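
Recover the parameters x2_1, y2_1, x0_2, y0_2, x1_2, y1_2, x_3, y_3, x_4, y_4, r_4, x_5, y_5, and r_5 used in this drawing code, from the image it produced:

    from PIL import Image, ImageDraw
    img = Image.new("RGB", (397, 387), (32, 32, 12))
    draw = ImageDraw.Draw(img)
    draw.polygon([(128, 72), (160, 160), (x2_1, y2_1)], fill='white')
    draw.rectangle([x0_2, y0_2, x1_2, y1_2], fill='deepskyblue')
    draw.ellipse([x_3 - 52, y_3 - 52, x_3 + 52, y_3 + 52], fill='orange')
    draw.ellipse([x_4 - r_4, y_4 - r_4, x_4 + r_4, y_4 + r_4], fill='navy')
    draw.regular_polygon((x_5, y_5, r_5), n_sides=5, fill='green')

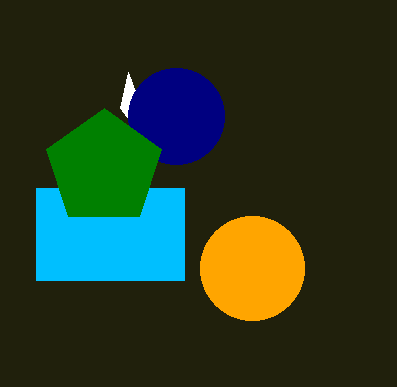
x2_1 = 120
y2_1 = 108
x0_2 = 36
y0_2 = 188
x1_2 = 184
y1_2 = 280
x_3 = 252
y_3 = 268
x_4 = 176
y_4 = 116
r_4 = 48
x_5 = 104
y_5 = 168
r_5 = 60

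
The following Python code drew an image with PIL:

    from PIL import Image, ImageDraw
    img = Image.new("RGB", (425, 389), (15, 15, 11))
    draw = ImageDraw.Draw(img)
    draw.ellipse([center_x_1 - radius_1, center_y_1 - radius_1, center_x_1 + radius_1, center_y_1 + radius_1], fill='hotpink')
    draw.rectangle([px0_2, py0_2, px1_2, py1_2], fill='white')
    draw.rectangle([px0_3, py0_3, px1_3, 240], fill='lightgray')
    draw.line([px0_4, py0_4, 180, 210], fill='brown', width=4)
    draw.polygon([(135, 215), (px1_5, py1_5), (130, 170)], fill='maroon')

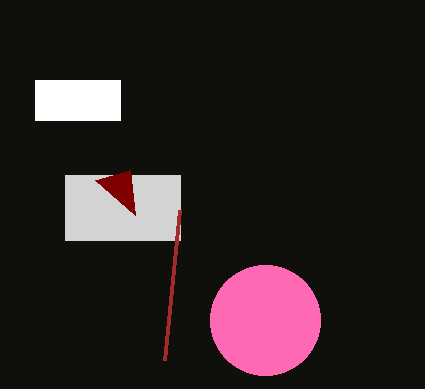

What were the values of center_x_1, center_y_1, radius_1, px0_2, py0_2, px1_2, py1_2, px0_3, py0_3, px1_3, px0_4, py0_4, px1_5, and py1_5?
center_x_1 = 265; center_y_1 = 320; radius_1 = 55; px0_2 = 35; py0_2 = 80; px1_2 = 120; py1_2 = 120; px0_3 = 65; py0_3 = 175; px1_3 = 180; px0_4 = 165; py0_4 = 360; px1_5 = 95; py1_5 = 180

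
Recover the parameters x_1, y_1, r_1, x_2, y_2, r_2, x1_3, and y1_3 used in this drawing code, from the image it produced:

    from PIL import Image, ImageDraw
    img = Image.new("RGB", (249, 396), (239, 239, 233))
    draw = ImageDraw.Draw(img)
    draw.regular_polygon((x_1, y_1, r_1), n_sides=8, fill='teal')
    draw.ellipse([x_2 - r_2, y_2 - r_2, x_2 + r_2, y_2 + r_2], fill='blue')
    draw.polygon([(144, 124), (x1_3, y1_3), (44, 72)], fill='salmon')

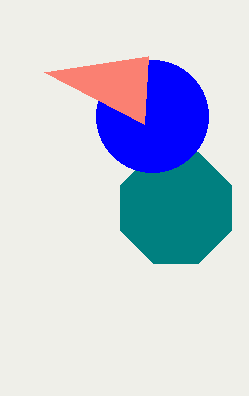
x_1 = 176
y_1 = 208
r_1 = 60
x_2 = 152
y_2 = 116
r_2 = 56
x1_3 = 148
y1_3 = 56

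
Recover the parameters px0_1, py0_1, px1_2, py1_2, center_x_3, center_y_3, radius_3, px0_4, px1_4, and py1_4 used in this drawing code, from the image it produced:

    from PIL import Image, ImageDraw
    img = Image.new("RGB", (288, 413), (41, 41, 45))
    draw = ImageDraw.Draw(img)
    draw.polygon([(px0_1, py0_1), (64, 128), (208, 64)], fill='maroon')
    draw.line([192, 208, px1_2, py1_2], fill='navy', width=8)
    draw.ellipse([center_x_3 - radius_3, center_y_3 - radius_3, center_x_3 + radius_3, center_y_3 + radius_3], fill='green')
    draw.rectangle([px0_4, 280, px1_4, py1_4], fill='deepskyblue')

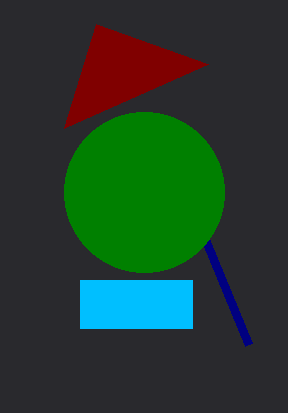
px0_1 = 96; py0_1 = 24; px1_2 = 248; py1_2 = 344; center_x_3 = 144; center_y_3 = 192; radius_3 = 80; px0_4 = 80; px1_4 = 192; py1_4 = 328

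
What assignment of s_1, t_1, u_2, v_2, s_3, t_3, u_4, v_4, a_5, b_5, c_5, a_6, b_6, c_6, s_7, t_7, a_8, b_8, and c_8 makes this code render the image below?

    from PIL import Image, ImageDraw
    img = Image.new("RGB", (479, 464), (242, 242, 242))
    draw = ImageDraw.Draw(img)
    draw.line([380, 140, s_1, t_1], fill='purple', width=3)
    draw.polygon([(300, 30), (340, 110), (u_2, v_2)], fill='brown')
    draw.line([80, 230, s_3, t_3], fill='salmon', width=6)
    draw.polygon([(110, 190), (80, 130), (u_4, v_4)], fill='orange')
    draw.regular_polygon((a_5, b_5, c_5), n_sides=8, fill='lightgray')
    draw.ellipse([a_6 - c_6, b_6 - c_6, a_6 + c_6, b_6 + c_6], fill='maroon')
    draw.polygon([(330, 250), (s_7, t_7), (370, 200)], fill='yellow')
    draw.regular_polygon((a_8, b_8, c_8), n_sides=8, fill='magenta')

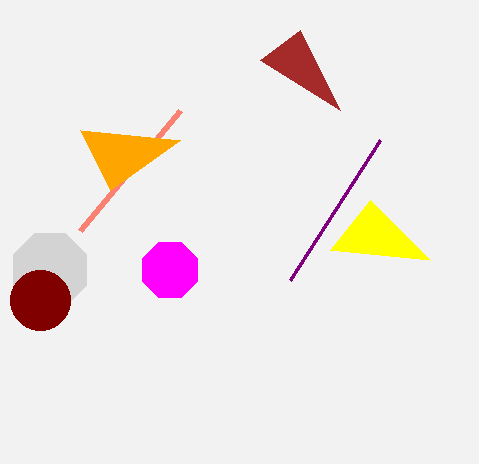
s_1 = 290, t_1 = 280, u_2 = 260, v_2 = 60, s_3 = 180, t_3 = 110, u_4 = 180, v_4 = 140, a_5 = 50, b_5 = 270, c_5 = 40, a_6 = 40, b_6 = 300, c_6 = 30, s_7 = 430, t_7 = 260, a_8 = 170, b_8 = 270, c_8 = 30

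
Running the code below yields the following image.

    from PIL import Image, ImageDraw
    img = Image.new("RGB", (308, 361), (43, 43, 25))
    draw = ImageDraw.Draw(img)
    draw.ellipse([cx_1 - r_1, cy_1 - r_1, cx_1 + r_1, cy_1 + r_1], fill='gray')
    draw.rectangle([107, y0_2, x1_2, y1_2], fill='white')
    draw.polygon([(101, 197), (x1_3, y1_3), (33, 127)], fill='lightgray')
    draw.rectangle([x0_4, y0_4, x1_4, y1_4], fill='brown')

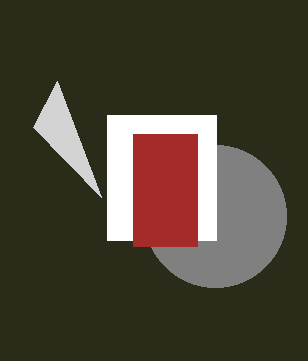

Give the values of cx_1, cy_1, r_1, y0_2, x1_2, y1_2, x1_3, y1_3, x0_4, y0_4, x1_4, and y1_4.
cx_1 = 215, cy_1 = 216, r_1 = 71, y0_2 = 115, x1_2 = 216, y1_2 = 240, x1_3 = 57, y1_3 = 81, x0_4 = 133, y0_4 = 134, x1_4 = 197, y1_4 = 246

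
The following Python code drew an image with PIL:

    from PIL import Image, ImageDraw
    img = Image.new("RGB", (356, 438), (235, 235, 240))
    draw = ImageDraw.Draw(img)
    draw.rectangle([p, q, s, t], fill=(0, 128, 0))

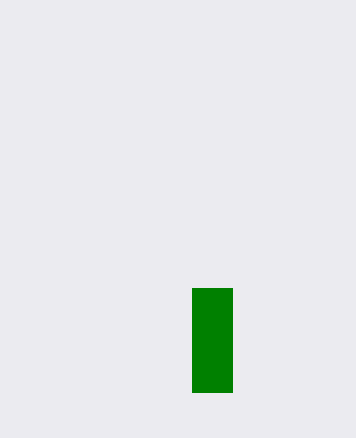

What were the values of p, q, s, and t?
p = 192
q = 288
s = 232
t = 392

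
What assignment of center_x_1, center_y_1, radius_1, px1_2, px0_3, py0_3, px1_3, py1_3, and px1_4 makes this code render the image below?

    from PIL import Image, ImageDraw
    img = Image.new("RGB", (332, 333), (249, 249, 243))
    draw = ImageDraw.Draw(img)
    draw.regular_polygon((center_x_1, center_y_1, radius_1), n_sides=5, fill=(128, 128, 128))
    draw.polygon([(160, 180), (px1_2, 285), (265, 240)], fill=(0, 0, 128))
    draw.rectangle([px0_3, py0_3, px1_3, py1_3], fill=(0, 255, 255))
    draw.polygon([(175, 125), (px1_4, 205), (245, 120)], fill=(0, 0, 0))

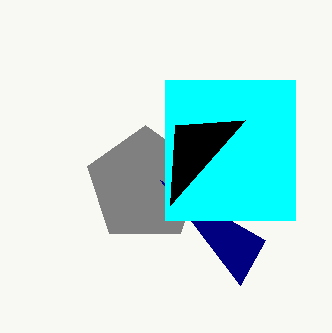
center_x_1 = 145
center_y_1 = 185
radius_1 = 60
px1_2 = 240
px0_3 = 165
py0_3 = 80
px1_3 = 295
py1_3 = 220
px1_4 = 170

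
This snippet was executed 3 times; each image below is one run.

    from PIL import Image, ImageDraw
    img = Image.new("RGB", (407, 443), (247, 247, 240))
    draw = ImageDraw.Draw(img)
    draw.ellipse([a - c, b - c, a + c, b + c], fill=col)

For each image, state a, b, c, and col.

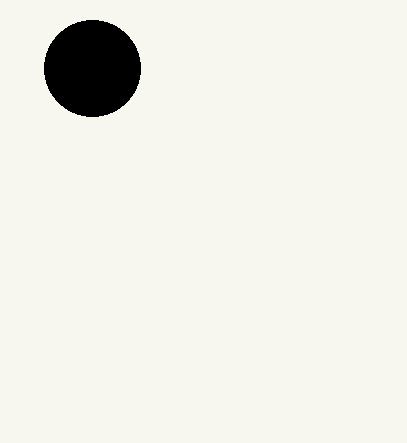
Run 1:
a = 92, b = 68, c = 48, col = 'black'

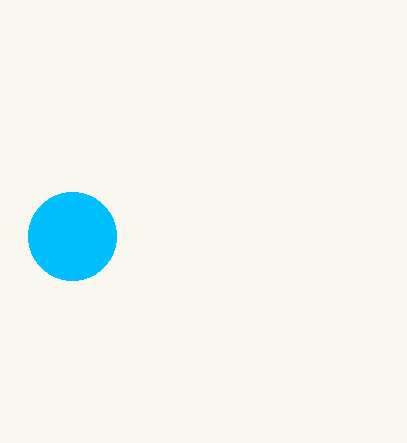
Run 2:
a = 72
b = 236
c = 44
col = 'deepskyblue'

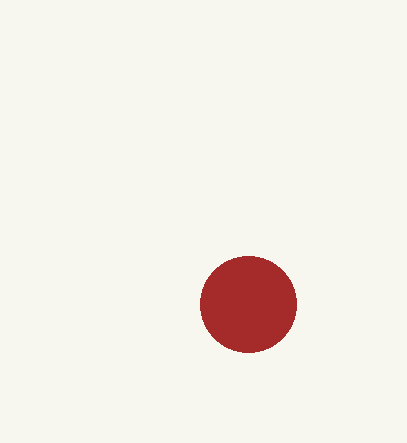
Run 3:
a = 248
b = 304
c = 48
col = 'brown'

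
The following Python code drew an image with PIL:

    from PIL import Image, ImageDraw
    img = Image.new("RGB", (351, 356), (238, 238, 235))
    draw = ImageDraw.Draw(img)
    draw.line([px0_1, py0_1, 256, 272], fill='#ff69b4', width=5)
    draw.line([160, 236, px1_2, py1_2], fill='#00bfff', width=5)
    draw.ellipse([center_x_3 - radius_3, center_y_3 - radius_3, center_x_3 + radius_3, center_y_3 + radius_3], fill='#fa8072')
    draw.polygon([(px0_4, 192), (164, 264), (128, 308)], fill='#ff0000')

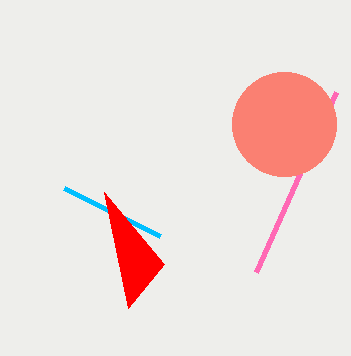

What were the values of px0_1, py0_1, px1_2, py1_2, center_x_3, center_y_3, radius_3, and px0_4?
px0_1 = 336; py0_1 = 92; px1_2 = 64; py1_2 = 188; center_x_3 = 284; center_y_3 = 124; radius_3 = 52; px0_4 = 104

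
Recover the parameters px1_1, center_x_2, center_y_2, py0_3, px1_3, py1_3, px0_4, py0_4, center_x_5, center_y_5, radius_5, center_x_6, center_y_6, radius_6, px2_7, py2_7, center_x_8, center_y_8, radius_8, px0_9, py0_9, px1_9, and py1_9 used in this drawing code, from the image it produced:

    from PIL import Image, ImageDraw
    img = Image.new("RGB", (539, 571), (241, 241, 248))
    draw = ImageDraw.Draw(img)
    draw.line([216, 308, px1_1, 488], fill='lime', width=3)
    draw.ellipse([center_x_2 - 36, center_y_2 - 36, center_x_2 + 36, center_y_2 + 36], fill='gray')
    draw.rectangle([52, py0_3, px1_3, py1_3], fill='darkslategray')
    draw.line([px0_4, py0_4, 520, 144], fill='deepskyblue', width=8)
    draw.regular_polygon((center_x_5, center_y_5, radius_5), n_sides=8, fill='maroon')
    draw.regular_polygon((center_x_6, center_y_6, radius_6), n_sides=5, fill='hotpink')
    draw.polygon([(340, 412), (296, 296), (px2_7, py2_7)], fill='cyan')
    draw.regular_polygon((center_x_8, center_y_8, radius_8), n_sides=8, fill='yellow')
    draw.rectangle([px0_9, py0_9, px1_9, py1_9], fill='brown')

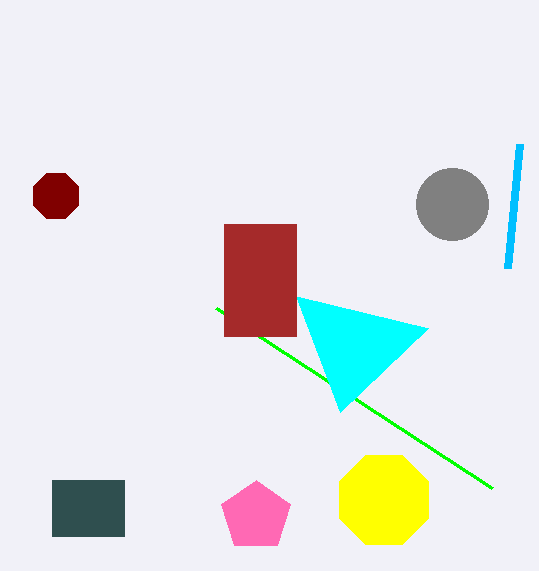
px1_1 = 492; center_x_2 = 452; center_y_2 = 204; py0_3 = 480; px1_3 = 124; py1_3 = 536; px0_4 = 508; py0_4 = 268; center_x_5 = 56; center_y_5 = 196; radius_5 = 24; center_x_6 = 256; center_y_6 = 516; radius_6 = 36; px2_7 = 428; py2_7 = 328; center_x_8 = 384; center_y_8 = 500; radius_8 = 48; px0_9 = 224; py0_9 = 224; px1_9 = 296; py1_9 = 336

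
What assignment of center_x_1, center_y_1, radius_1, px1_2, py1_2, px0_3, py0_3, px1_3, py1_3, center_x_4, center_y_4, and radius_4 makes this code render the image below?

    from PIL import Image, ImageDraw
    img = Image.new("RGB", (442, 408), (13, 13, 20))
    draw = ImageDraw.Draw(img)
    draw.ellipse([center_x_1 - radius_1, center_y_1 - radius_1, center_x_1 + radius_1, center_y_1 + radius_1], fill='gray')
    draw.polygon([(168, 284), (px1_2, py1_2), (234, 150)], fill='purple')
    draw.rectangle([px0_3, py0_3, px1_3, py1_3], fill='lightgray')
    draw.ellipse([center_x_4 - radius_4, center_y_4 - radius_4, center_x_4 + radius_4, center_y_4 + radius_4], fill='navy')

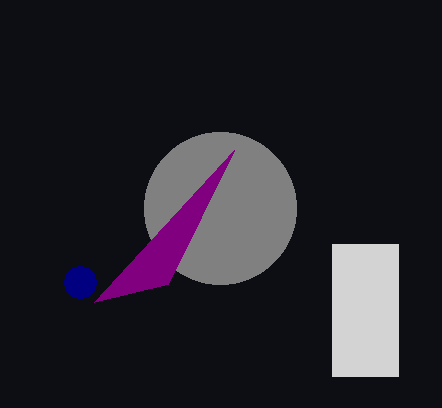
center_x_1 = 220; center_y_1 = 208; radius_1 = 76; px1_2 = 94; py1_2 = 302; px0_3 = 332; py0_3 = 244; px1_3 = 398; py1_3 = 376; center_x_4 = 80; center_y_4 = 282; radius_4 = 16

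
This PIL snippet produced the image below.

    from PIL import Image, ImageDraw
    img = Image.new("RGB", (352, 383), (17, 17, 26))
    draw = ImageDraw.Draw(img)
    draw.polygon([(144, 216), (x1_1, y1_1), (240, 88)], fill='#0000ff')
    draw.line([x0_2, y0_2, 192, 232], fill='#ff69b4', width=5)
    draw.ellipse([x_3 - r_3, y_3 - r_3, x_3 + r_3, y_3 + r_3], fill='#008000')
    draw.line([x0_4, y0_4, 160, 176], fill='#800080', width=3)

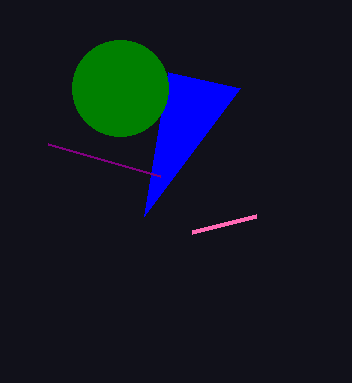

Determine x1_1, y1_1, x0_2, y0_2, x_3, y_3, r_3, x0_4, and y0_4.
x1_1 = 168
y1_1 = 72
x0_2 = 256
y0_2 = 216
x_3 = 120
y_3 = 88
r_3 = 48
x0_4 = 48
y0_4 = 144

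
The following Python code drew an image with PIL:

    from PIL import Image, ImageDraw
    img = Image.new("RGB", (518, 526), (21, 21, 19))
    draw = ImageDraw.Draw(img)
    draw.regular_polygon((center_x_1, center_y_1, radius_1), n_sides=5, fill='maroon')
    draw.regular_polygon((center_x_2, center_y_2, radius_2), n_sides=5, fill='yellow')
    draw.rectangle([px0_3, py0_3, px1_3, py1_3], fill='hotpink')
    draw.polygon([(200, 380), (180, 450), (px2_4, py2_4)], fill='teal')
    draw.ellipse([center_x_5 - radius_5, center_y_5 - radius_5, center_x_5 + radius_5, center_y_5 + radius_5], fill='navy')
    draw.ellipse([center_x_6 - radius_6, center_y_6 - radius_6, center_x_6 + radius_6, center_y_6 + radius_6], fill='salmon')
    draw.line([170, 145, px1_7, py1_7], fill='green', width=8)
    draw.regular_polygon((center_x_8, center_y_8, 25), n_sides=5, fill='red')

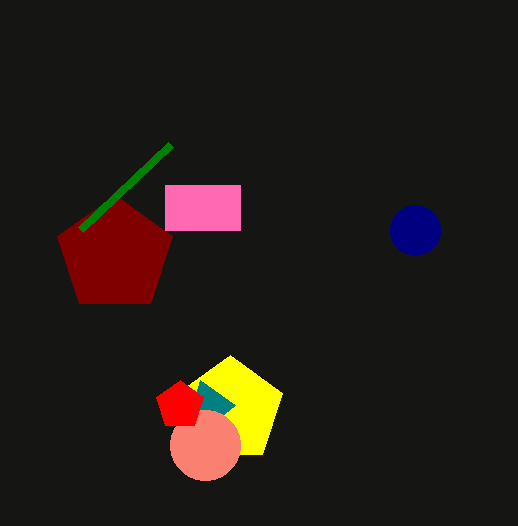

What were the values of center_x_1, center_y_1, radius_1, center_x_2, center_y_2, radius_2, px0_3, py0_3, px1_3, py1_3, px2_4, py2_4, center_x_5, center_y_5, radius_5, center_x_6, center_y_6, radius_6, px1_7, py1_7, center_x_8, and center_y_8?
center_x_1 = 115; center_y_1 = 255; radius_1 = 60; center_x_2 = 230; center_y_2 = 410; radius_2 = 55; px0_3 = 165; py0_3 = 185; px1_3 = 240; py1_3 = 230; px2_4 = 235; py2_4 = 405; center_x_5 = 415; center_y_5 = 230; radius_5 = 25; center_x_6 = 205; center_y_6 = 445; radius_6 = 35; px1_7 = 80; py1_7 = 230; center_x_8 = 180; center_y_8 = 405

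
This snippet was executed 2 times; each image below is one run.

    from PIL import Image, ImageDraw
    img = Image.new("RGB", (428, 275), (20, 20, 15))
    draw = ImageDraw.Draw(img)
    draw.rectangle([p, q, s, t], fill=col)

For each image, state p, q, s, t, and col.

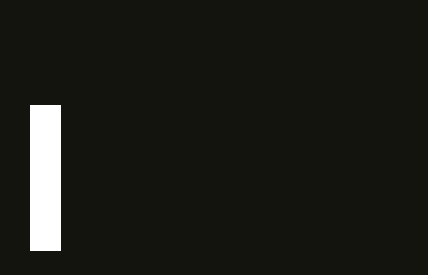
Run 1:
p = 30, q = 105, s = 60, t = 250, col = 'white'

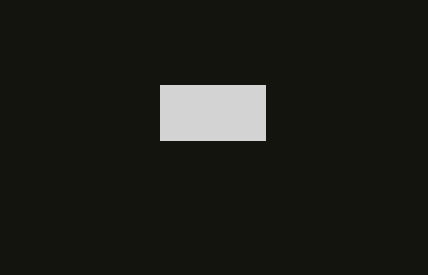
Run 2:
p = 160; q = 85; s = 265; t = 140; col = 'lightgray'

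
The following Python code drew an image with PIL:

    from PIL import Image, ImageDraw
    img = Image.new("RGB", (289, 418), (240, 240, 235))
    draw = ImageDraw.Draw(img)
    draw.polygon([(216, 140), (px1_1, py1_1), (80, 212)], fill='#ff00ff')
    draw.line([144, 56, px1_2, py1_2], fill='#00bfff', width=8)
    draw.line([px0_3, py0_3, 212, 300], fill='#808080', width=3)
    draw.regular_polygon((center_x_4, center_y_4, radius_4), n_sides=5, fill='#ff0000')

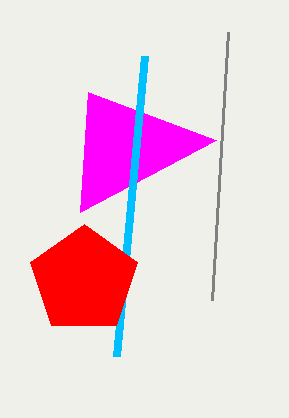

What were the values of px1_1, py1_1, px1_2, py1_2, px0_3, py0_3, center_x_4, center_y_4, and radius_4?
px1_1 = 88, py1_1 = 92, px1_2 = 116, py1_2 = 356, px0_3 = 228, py0_3 = 32, center_x_4 = 84, center_y_4 = 280, radius_4 = 56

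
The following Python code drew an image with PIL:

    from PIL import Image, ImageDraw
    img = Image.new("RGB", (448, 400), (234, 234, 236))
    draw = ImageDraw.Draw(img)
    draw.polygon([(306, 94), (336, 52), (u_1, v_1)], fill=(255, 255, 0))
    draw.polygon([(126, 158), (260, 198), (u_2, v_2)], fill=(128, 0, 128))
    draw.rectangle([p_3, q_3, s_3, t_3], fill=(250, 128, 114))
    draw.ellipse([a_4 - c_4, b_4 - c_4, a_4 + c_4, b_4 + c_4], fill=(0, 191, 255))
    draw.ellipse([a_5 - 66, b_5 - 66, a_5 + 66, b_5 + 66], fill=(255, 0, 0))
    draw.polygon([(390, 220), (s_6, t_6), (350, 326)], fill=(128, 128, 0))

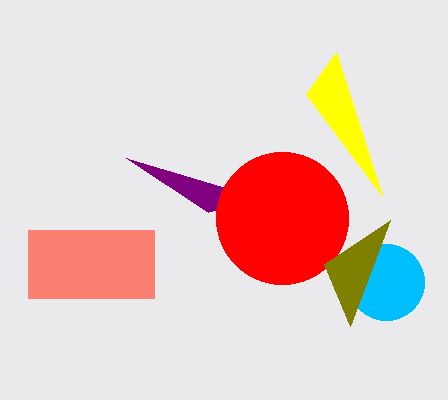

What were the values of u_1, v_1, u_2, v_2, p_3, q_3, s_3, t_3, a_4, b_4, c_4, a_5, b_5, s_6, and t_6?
u_1 = 382, v_1 = 196, u_2 = 208, v_2 = 212, p_3 = 28, q_3 = 230, s_3 = 154, t_3 = 298, a_4 = 386, b_4 = 282, c_4 = 38, a_5 = 282, b_5 = 218, s_6 = 324, t_6 = 264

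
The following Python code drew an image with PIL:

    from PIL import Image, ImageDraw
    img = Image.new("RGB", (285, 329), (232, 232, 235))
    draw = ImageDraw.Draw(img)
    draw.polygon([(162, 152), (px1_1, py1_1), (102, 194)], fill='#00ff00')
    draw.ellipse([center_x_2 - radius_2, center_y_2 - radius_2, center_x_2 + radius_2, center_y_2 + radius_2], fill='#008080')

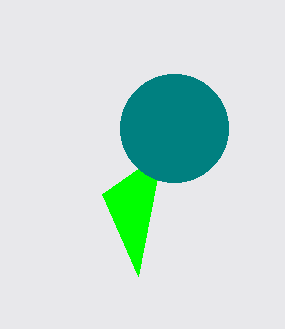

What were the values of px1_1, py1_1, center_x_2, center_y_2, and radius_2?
px1_1 = 138, py1_1 = 276, center_x_2 = 174, center_y_2 = 128, radius_2 = 54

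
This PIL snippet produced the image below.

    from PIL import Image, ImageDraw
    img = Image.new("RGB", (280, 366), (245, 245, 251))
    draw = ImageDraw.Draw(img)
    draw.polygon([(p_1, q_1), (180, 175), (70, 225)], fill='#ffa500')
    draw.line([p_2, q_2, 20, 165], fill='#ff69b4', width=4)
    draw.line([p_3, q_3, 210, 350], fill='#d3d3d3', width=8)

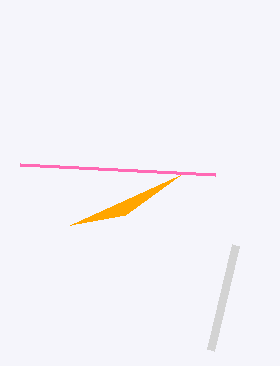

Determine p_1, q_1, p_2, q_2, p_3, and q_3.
p_1 = 125
q_1 = 215
p_2 = 215
q_2 = 175
p_3 = 235
q_3 = 245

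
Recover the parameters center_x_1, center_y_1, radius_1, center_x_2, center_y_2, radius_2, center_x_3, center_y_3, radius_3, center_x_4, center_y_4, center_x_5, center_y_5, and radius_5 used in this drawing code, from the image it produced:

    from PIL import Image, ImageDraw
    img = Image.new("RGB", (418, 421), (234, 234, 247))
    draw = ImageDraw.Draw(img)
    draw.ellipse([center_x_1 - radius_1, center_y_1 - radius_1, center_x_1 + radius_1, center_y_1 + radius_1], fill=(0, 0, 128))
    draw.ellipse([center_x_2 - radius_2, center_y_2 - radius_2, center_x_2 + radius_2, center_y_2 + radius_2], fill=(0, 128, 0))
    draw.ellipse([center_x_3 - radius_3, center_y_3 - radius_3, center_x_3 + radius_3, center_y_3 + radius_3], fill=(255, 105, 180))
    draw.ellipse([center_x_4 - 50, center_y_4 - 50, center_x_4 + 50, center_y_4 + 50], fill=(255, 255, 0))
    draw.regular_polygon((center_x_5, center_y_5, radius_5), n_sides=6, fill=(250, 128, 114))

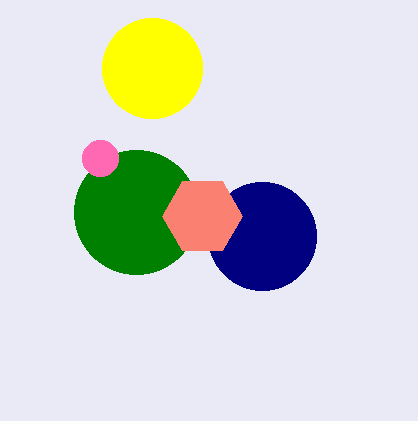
center_x_1 = 262; center_y_1 = 236; radius_1 = 54; center_x_2 = 136; center_y_2 = 212; radius_2 = 62; center_x_3 = 100; center_y_3 = 158; radius_3 = 18; center_x_4 = 152; center_y_4 = 68; center_x_5 = 202; center_y_5 = 216; radius_5 = 40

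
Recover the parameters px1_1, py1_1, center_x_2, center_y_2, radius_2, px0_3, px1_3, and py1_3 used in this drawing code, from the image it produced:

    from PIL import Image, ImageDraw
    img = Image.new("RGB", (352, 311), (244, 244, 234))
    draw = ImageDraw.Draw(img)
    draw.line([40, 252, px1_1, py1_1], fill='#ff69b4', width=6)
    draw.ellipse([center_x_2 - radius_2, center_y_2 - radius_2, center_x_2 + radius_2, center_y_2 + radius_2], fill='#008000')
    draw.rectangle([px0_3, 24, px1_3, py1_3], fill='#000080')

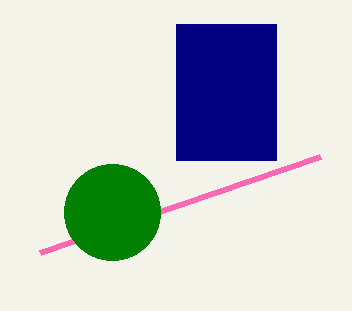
px1_1 = 320; py1_1 = 156; center_x_2 = 112; center_y_2 = 212; radius_2 = 48; px0_3 = 176; px1_3 = 276; py1_3 = 160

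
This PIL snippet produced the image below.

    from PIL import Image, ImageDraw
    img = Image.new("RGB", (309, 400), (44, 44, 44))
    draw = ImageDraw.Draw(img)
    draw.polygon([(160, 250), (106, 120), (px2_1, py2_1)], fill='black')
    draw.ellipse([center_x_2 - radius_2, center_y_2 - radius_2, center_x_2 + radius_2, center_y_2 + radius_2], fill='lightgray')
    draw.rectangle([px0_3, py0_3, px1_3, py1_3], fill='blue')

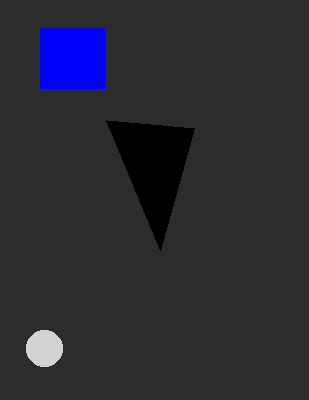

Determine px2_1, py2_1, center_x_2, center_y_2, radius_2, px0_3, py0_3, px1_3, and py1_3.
px2_1 = 194, py2_1 = 128, center_x_2 = 44, center_y_2 = 348, radius_2 = 18, px0_3 = 40, py0_3 = 28, px1_3 = 104, py1_3 = 88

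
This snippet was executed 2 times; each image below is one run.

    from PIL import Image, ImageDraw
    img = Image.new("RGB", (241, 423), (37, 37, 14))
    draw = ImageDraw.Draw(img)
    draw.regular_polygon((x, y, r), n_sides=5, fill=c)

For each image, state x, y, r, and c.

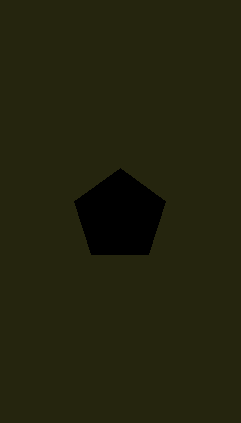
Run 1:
x = 120; y = 216; r = 48; c = 'black'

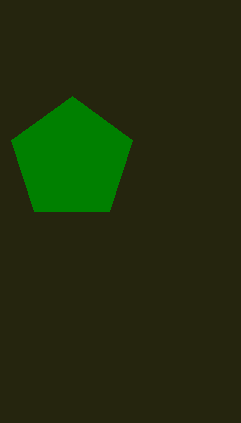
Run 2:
x = 72; y = 160; r = 64; c = 'green'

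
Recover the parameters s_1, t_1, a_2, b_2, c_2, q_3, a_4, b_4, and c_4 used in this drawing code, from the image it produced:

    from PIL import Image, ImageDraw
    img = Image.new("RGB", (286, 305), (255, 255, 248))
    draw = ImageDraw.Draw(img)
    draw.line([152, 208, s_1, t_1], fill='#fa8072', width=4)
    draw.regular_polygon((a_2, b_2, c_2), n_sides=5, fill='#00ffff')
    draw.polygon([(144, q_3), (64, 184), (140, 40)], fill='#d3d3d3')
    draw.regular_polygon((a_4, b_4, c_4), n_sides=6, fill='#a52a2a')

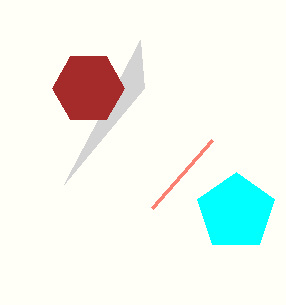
s_1 = 212
t_1 = 140
a_2 = 236
b_2 = 212
c_2 = 40
q_3 = 88
a_4 = 88
b_4 = 88
c_4 = 36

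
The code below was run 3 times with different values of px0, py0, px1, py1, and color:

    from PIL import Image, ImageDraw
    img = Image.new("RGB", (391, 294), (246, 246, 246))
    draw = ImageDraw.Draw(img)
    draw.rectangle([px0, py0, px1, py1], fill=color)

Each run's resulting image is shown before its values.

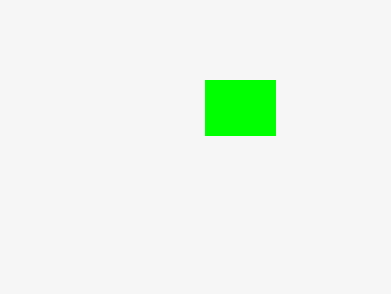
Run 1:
px0 = 205, py0 = 80, px1 = 275, py1 = 135, color = 'lime'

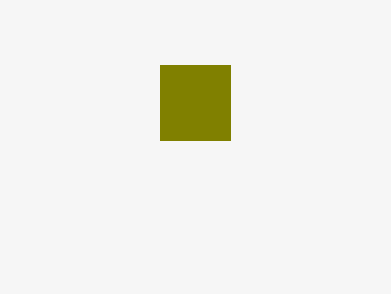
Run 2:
px0 = 160; py0 = 65; px1 = 230; py1 = 140; color = 'olive'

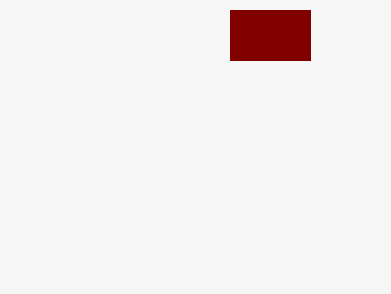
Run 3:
px0 = 230; py0 = 10; px1 = 310; py1 = 60; color = 'maroon'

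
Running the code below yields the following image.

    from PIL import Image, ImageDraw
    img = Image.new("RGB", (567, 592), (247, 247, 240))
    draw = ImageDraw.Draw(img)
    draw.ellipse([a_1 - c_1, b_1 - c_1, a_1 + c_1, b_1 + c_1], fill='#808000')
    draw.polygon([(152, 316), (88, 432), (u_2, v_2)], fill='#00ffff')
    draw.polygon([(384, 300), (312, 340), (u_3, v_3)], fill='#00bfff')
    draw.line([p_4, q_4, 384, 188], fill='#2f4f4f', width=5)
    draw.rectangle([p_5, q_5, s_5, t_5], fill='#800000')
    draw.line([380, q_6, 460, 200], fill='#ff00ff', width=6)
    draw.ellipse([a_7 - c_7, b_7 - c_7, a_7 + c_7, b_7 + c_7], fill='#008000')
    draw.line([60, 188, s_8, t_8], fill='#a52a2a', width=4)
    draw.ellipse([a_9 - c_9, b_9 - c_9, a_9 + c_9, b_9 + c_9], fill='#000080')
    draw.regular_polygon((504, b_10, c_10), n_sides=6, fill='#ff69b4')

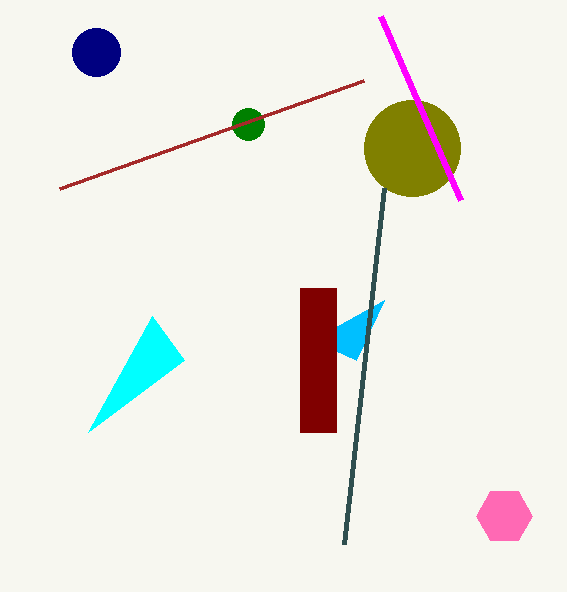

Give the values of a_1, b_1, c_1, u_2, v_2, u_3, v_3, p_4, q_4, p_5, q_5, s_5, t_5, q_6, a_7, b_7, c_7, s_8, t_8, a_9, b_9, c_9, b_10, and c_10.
a_1 = 412
b_1 = 148
c_1 = 48
u_2 = 184
v_2 = 360
u_3 = 356
v_3 = 360
p_4 = 344
q_4 = 544
p_5 = 300
q_5 = 288
s_5 = 336
t_5 = 432
q_6 = 16
a_7 = 248
b_7 = 124
c_7 = 16
s_8 = 364
t_8 = 80
a_9 = 96
b_9 = 52
c_9 = 24
b_10 = 516
c_10 = 28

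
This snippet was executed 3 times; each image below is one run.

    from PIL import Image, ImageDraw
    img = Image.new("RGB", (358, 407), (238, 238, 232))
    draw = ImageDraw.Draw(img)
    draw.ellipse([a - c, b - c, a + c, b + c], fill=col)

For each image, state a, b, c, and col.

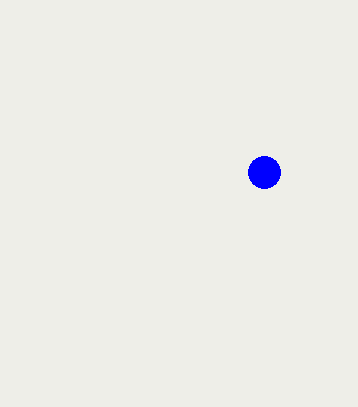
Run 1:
a = 264; b = 172; c = 16; col = 'blue'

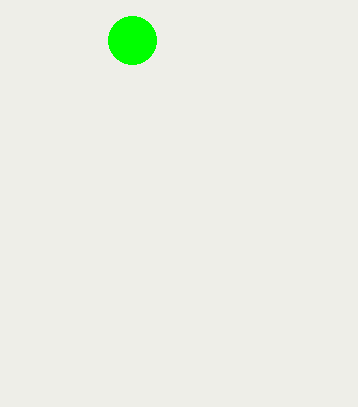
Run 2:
a = 132, b = 40, c = 24, col = 'lime'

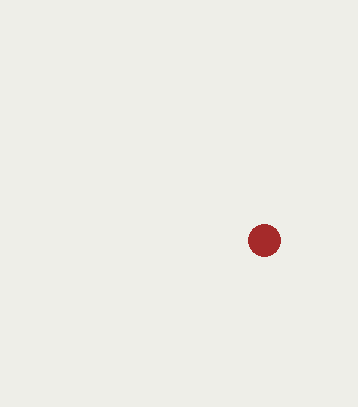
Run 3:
a = 264, b = 240, c = 16, col = 'brown'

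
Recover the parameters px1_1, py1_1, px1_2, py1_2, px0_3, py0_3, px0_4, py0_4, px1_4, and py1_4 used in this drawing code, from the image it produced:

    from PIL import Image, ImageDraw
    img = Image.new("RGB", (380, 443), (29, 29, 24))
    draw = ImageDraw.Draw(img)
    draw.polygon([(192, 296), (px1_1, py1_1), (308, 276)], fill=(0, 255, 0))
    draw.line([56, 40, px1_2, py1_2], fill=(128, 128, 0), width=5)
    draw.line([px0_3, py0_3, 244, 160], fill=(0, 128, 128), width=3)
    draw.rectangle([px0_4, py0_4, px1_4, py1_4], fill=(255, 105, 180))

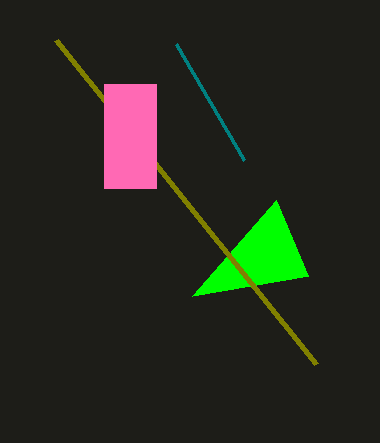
px1_1 = 276; py1_1 = 200; px1_2 = 316; py1_2 = 364; px0_3 = 176; py0_3 = 44; px0_4 = 104; py0_4 = 84; px1_4 = 156; py1_4 = 188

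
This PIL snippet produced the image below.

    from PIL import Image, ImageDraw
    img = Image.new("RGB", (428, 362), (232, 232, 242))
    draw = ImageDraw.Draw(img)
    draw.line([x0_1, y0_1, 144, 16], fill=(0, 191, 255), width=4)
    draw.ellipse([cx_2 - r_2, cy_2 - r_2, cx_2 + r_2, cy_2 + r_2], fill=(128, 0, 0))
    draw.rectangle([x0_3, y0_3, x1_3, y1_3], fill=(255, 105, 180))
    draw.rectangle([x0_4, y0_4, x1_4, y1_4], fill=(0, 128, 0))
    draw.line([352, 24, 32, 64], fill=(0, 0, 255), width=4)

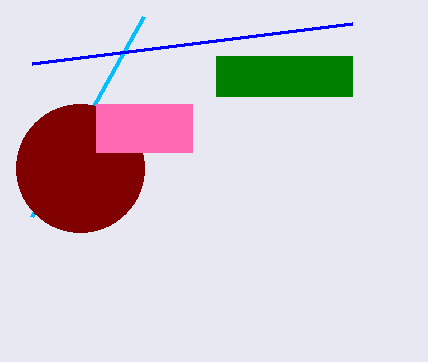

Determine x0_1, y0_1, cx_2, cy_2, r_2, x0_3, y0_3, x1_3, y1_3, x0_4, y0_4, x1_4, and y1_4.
x0_1 = 32; y0_1 = 216; cx_2 = 80; cy_2 = 168; r_2 = 64; x0_3 = 96; y0_3 = 104; x1_3 = 192; y1_3 = 152; x0_4 = 216; y0_4 = 56; x1_4 = 352; y1_4 = 96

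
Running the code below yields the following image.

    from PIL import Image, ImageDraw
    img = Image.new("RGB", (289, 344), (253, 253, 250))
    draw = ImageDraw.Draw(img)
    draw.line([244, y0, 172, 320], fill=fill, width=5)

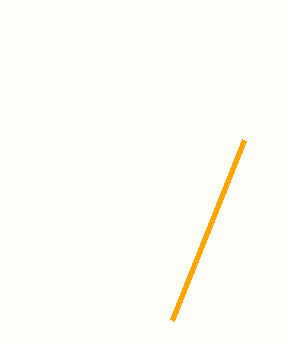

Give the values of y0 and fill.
y0 = 140
fill = 'orange'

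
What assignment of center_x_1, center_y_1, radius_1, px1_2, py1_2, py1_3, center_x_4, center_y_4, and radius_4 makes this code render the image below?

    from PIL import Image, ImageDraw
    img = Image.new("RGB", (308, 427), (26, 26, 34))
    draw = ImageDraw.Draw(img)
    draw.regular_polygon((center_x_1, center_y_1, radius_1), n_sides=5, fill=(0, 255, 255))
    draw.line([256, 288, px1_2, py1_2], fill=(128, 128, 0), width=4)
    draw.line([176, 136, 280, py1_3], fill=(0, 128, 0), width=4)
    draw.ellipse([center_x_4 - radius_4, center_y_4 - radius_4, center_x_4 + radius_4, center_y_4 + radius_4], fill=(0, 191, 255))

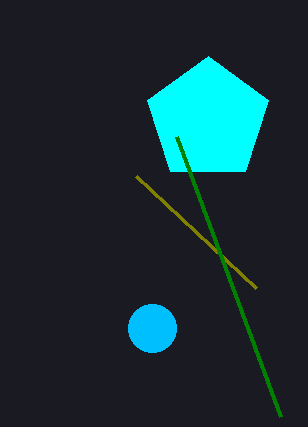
center_x_1 = 208, center_y_1 = 120, radius_1 = 64, px1_2 = 136, py1_2 = 176, py1_3 = 416, center_x_4 = 152, center_y_4 = 328, radius_4 = 24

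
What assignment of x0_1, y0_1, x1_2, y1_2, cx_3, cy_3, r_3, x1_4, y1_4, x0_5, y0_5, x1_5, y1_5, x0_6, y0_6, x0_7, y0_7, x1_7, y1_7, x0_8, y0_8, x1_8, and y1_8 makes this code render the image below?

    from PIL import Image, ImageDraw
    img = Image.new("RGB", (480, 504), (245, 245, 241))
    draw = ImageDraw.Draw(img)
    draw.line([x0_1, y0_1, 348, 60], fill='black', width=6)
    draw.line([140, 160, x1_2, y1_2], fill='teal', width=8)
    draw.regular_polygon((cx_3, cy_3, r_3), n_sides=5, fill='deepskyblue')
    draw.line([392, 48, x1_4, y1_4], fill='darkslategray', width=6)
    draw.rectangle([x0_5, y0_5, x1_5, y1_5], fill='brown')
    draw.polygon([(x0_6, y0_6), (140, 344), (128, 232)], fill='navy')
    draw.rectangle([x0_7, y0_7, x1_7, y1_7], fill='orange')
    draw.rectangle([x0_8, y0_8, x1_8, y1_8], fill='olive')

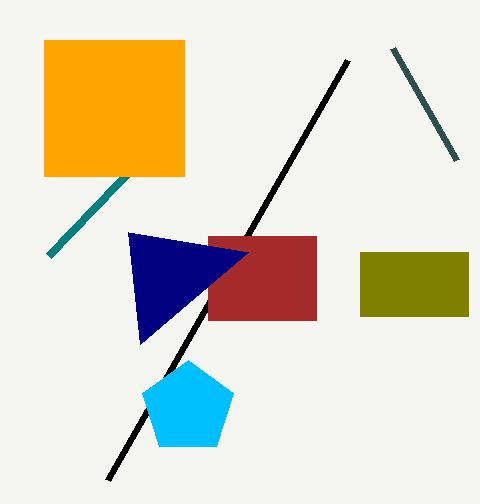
x0_1 = 108; y0_1 = 480; x1_2 = 48; y1_2 = 256; cx_3 = 188; cy_3 = 408; r_3 = 48; x1_4 = 456; y1_4 = 160; x0_5 = 208; y0_5 = 236; x1_5 = 316; y1_5 = 320; x0_6 = 248; y0_6 = 252; x0_7 = 44; y0_7 = 40; x1_7 = 184; y1_7 = 176; x0_8 = 360; y0_8 = 252; x1_8 = 468; y1_8 = 316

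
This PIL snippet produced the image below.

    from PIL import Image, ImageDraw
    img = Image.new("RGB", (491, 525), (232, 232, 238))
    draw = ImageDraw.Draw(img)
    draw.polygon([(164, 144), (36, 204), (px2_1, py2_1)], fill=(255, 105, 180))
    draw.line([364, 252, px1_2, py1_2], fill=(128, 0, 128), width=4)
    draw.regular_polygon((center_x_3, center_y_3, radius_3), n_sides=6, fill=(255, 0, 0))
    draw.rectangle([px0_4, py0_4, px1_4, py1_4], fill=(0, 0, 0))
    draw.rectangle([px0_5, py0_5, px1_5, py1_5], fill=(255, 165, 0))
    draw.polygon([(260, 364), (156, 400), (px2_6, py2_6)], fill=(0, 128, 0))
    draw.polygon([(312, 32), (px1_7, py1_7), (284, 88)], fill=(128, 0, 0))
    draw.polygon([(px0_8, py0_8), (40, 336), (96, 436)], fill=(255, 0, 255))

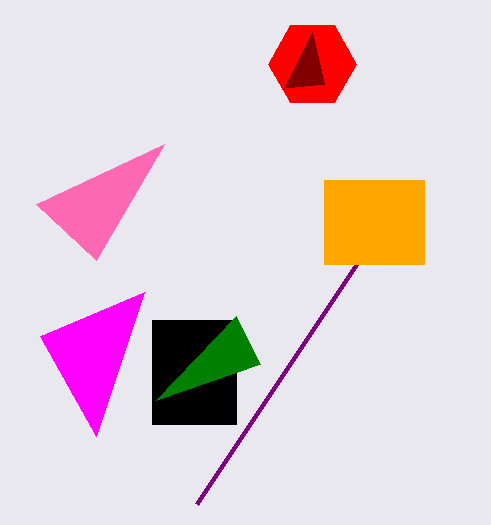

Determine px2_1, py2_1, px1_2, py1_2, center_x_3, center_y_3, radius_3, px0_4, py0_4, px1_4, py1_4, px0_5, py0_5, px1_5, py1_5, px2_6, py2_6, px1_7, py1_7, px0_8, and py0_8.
px2_1 = 96
py2_1 = 260
px1_2 = 196
py1_2 = 504
center_x_3 = 312
center_y_3 = 64
radius_3 = 44
px0_4 = 152
py0_4 = 320
px1_4 = 236
py1_4 = 424
px0_5 = 324
py0_5 = 180
px1_5 = 424
py1_5 = 264
px2_6 = 236
py2_6 = 316
px1_7 = 324
py1_7 = 84
px0_8 = 144
py0_8 = 292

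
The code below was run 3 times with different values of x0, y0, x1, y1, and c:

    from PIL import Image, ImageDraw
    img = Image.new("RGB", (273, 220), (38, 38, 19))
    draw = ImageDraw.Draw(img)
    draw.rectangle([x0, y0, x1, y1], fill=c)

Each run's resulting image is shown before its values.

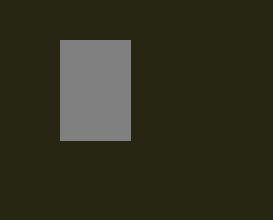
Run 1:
x0 = 60; y0 = 40; x1 = 130; y1 = 140; c = 'gray'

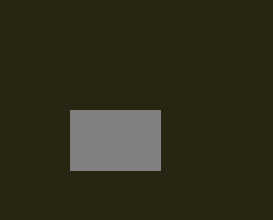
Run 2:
x0 = 70; y0 = 110; x1 = 160; y1 = 170; c = 'gray'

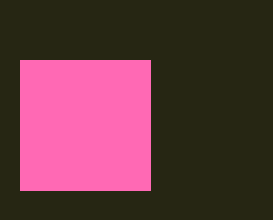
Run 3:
x0 = 20; y0 = 60; x1 = 150; y1 = 190; c = 'hotpink'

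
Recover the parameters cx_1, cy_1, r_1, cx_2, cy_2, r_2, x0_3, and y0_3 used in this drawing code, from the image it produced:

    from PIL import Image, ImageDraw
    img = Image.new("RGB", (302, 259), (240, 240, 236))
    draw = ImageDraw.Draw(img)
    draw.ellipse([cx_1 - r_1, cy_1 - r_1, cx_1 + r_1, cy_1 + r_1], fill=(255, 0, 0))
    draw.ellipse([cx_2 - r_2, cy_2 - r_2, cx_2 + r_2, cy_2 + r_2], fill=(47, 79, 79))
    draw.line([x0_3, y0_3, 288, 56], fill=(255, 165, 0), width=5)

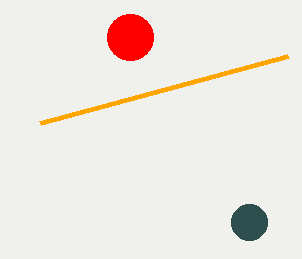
cx_1 = 130, cy_1 = 37, r_1 = 23, cx_2 = 249, cy_2 = 222, r_2 = 18, x0_3 = 40, y0_3 = 123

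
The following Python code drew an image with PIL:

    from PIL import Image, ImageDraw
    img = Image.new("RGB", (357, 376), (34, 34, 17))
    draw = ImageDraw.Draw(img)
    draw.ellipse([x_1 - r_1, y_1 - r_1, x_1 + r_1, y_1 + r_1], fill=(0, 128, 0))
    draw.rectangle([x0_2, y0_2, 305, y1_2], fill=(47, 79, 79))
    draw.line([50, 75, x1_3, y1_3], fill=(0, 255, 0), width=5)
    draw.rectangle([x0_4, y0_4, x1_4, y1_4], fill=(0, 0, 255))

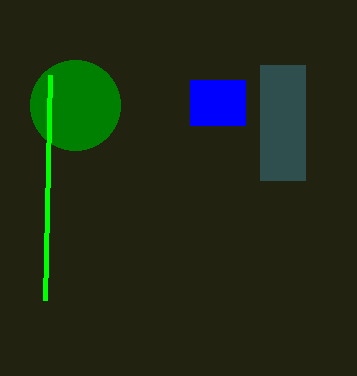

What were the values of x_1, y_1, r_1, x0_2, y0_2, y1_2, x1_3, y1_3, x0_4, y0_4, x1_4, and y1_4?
x_1 = 75, y_1 = 105, r_1 = 45, x0_2 = 260, y0_2 = 65, y1_2 = 180, x1_3 = 45, y1_3 = 300, x0_4 = 190, y0_4 = 80, x1_4 = 245, y1_4 = 125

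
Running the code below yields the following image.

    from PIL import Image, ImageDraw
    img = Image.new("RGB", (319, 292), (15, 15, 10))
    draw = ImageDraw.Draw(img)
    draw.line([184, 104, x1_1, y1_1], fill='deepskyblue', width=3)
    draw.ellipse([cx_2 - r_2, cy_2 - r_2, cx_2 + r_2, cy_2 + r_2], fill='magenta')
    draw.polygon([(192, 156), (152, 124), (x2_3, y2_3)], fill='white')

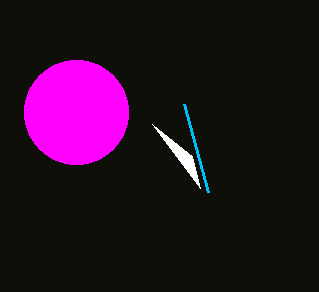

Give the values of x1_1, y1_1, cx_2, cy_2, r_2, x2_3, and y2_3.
x1_1 = 208; y1_1 = 192; cx_2 = 76; cy_2 = 112; r_2 = 52; x2_3 = 200; y2_3 = 188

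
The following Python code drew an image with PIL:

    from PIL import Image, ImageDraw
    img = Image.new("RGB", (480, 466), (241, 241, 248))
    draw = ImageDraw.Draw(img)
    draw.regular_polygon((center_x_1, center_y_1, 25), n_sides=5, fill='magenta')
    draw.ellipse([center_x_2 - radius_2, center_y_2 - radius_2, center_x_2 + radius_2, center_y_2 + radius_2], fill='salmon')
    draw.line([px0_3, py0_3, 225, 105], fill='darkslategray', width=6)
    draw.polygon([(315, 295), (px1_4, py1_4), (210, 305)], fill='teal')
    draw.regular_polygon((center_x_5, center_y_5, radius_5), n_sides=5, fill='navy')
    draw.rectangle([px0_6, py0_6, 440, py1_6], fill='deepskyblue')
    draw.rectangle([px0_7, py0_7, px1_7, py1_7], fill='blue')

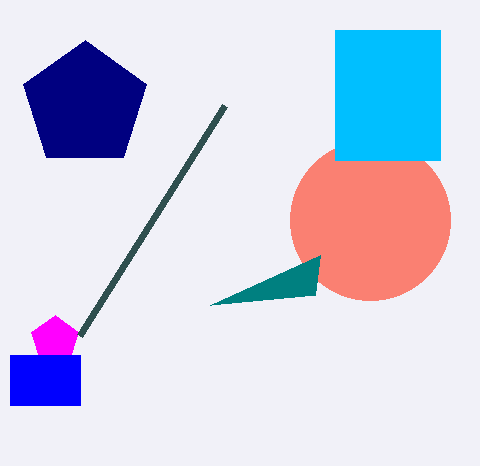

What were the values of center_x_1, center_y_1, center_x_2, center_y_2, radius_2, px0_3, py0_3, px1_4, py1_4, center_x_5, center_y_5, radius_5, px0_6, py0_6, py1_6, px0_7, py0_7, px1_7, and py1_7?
center_x_1 = 55; center_y_1 = 340; center_x_2 = 370; center_y_2 = 220; radius_2 = 80; px0_3 = 80; py0_3 = 335; px1_4 = 320; py1_4 = 255; center_x_5 = 85; center_y_5 = 105; radius_5 = 65; px0_6 = 335; py0_6 = 30; py1_6 = 160; px0_7 = 10; py0_7 = 355; px1_7 = 80; py1_7 = 405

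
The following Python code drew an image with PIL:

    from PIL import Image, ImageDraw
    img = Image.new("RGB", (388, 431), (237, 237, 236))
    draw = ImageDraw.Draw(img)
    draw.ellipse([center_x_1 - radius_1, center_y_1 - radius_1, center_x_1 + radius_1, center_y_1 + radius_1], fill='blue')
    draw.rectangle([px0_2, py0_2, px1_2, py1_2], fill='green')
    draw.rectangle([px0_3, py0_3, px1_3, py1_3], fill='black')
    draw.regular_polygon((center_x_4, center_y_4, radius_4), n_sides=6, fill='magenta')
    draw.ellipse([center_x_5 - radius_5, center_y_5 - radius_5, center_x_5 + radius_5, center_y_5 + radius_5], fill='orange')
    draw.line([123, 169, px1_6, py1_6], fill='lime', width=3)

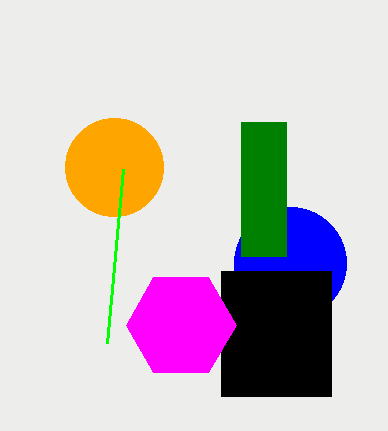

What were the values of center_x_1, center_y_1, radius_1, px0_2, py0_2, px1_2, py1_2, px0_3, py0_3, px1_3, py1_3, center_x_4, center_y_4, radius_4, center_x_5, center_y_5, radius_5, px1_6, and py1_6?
center_x_1 = 290
center_y_1 = 263
radius_1 = 56
px0_2 = 241
py0_2 = 122
px1_2 = 286
py1_2 = 256
px0_3 = 221
py0_3 = 271
px1_3 = 331
py1_3 = 396
center_x_4 = 181
center_y_4 = 325
radius_4 = 55
center_x_5 = 114
center_y_5 = 167
radius_5 = 49
px1_6 = 107
py1_6 = 343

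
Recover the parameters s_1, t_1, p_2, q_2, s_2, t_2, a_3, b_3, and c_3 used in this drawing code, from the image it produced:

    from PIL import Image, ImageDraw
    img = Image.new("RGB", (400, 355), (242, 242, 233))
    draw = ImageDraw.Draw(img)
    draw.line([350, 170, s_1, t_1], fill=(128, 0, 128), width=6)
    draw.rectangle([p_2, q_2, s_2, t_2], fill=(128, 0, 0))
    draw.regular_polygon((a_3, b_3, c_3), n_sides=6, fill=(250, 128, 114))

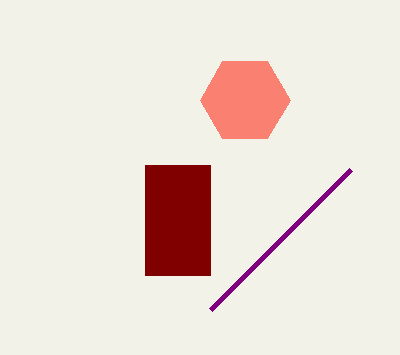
s_1 = 210, t_1 = 310, p_2 = 145, q_2 = 165, s_2 = 210, t_2 = 275, a_3 = 245, b_3 = 100, c_3 = 45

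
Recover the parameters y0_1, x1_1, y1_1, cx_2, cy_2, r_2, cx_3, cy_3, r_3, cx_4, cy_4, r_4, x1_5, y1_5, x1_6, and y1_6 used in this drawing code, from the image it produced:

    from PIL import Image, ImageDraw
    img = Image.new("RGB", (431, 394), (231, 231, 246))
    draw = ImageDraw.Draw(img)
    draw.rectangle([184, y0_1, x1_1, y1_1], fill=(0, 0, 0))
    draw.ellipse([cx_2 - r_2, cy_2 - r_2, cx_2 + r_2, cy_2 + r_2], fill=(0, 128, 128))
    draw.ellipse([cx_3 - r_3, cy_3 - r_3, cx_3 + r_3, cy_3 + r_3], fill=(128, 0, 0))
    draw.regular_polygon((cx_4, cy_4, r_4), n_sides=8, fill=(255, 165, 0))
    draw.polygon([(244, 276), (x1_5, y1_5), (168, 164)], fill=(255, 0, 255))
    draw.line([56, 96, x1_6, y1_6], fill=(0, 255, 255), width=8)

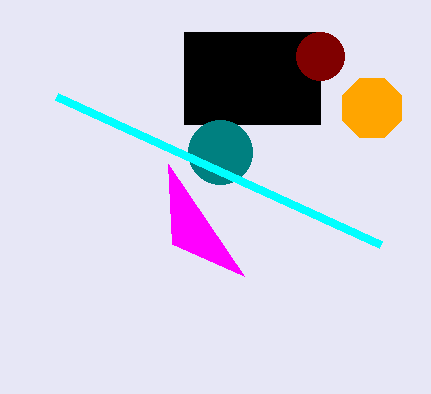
y0_1 = 32
x1_1 = 320
y1_1 = 124
cx_2 = 220
cy_2 = 152
r_2 = 32
cx_3 = 320
cy_3 = 56
r_3 = 24
cx_4 = 372
cy_4 = 108
r_4 = 32
x1_5 = 172
y1_5 = 244
x1_6 = 380
y1_6 = 244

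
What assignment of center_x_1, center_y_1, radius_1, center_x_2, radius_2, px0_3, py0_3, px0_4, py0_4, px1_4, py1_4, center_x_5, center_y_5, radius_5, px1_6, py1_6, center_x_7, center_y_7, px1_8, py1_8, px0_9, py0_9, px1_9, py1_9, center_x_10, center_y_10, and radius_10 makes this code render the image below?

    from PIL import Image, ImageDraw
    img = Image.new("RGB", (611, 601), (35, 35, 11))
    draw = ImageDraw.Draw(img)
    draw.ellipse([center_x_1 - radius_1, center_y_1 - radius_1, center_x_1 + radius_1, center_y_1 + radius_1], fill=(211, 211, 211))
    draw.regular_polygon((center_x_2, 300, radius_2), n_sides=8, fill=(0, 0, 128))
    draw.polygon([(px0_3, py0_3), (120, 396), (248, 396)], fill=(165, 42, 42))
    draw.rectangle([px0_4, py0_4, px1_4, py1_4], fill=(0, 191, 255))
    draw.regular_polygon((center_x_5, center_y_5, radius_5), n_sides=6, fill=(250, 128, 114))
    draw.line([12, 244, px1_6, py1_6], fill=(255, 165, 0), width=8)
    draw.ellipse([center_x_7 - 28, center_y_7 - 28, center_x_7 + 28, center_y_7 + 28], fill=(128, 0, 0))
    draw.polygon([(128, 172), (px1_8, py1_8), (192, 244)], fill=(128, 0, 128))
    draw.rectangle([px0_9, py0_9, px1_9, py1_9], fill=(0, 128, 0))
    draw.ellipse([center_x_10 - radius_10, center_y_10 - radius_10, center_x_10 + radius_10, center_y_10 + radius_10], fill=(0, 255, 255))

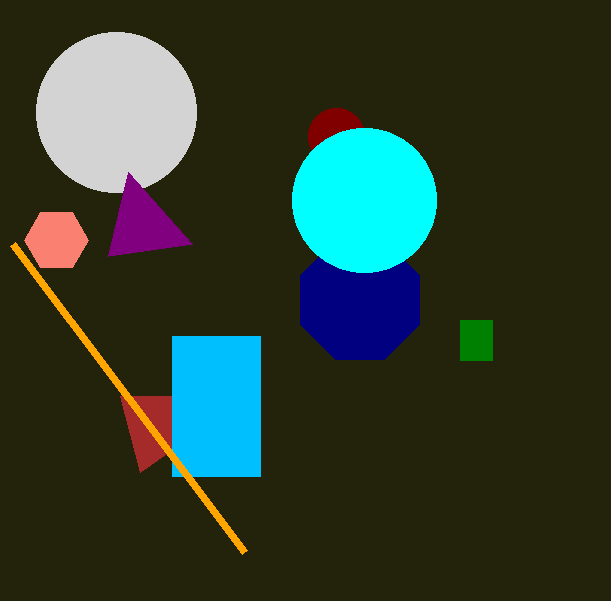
center_x_1 = 116
center_y_1 = 112
radius_1 = 80
center_x_2 = 360
radius_2 = 64
px0_3 = 140
py0_3 = 472
px0_4 = 172
py0_4 = 336
px1_4 = 260
py1_4 = 476
center_x_5 = 56
center_y_5 = 240
radius_5 = 32
px1_6 = 244
py1_6 = 552
center_x_7 = 336
center_y_7 = 136
px1_8 = 108
py1_8 = 256
px0_9 = 460
py0_9 = 320
px1_9 = 492
py1_9 = 360
center_x_10 = 364
center_y_10 = 200
radius_10 = 72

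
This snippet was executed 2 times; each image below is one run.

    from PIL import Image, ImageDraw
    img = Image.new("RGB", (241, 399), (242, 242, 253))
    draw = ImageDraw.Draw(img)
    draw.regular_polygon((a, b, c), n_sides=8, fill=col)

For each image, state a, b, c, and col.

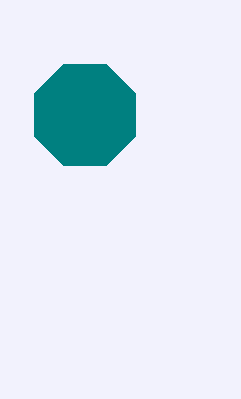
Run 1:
a = 85
b = 115
c = 55
col = 'teal'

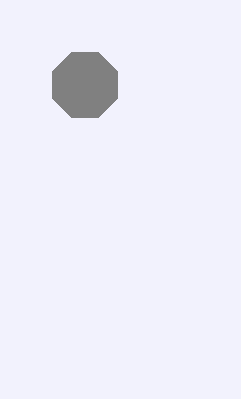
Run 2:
a = 85; b = 85; c = 35; col = 'gray'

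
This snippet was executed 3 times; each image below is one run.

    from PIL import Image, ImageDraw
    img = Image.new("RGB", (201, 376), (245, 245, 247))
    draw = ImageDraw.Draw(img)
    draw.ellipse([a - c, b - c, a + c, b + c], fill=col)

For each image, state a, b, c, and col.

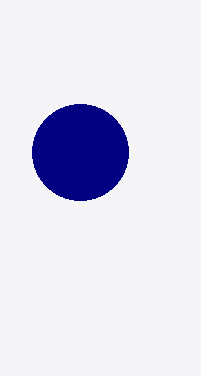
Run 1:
a = 80; b = 152; c = 48; col = 'navy'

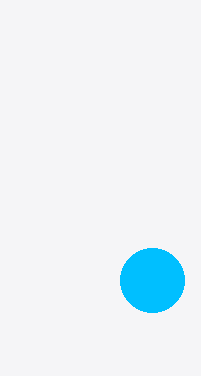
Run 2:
a = 152; b = 280; c = 32; col = 'deepskyblue'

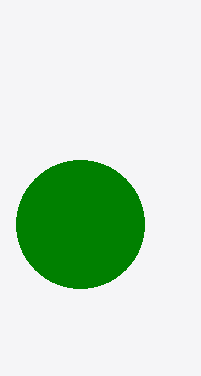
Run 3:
a = 80, b = 224, c = 64, col = 'green'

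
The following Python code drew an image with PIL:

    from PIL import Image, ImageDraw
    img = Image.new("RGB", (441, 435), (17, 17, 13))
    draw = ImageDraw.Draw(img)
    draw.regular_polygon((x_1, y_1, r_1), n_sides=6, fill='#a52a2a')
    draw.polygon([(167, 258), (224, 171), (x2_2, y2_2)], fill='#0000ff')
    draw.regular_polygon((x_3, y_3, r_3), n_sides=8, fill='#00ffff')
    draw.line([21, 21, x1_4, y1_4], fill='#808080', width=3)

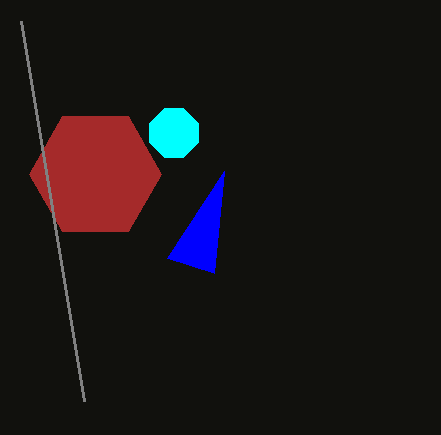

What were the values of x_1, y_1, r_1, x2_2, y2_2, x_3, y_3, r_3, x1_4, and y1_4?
x_1 = 95
y_1 = 174
r_1 = 66
x2_2 = 214
y2_2 = 273
x_3 = 174
y_3 = 133
r_3 = 26
x1_4 = 84
y1_4 = 401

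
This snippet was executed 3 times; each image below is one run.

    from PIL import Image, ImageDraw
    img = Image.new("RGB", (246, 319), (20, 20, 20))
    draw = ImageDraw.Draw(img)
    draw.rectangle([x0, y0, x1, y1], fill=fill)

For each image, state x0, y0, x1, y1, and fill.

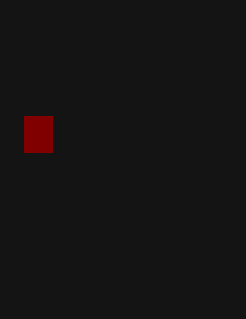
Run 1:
x0 = 24
y0 = 116
x1 = 52
y1 = 152
fill = 'maroon'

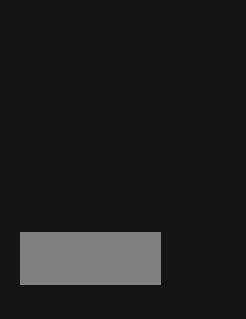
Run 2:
x0 = 20, y0 = 232, x1 = 160, y1 = 284, fill = 'gray'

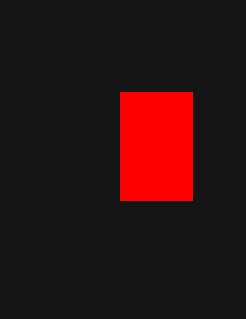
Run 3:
x0 = 120, y0 = 92, x1 = 192, y1 = 200, fill = 'red'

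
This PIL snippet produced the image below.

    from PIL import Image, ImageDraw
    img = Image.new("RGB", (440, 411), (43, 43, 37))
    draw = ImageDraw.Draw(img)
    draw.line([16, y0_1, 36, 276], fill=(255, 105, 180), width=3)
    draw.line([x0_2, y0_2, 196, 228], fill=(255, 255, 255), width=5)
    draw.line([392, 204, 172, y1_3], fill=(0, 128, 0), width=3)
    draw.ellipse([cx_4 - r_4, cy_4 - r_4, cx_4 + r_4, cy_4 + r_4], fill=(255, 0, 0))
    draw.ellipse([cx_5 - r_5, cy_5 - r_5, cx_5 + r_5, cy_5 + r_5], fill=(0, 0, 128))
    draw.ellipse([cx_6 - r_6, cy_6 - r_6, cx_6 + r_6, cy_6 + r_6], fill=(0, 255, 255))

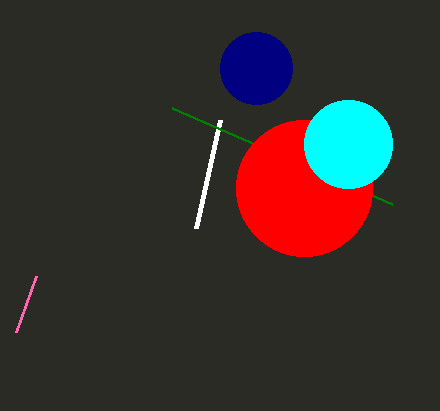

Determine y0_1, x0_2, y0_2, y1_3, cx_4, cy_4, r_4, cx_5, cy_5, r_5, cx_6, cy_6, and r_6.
y0_1 = 332
x0_2 = 220
y0_2 = 120
y1_3 = 108
cx_4 = 304
cy_4 = 188
r_4 = 68
cx_5 = 256
cy_5 = 68
r_5 = 36
cx_6 = 348
cy_6 = 144
r_6 = 44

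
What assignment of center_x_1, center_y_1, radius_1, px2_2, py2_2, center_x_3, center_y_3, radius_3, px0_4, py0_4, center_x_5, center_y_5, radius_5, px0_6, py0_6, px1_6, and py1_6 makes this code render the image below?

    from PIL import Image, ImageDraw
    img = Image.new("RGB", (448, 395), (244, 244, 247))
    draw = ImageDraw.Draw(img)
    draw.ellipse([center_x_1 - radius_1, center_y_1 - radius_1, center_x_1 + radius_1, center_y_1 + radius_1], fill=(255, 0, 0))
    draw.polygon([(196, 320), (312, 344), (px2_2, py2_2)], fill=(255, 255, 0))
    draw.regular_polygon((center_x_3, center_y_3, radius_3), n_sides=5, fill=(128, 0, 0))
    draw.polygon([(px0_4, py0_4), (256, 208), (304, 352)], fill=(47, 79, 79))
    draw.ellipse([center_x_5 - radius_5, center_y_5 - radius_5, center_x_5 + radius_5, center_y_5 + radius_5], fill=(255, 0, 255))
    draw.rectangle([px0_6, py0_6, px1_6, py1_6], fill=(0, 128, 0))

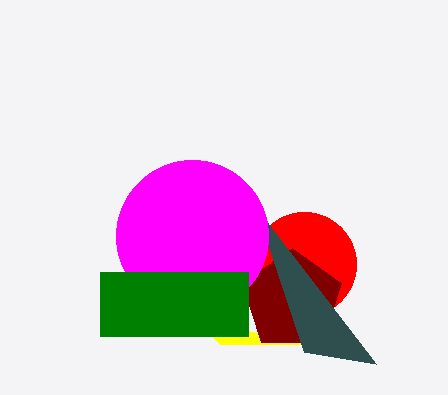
center_x_1 = 304
center_y_1 = 264
radius_1 = 52
px2_2 = 220
py2_2 = 344
center_x_3 = 292
center_y_3 = 300
radius_3 = 52
px0_4 = 376
py0_4 = 364
center_x_5 = 192
center_y_5 = 236
radius_5 = 76
px0_6 = 100
py0_6 = 272
px1_6 = 248
py1_6 = 336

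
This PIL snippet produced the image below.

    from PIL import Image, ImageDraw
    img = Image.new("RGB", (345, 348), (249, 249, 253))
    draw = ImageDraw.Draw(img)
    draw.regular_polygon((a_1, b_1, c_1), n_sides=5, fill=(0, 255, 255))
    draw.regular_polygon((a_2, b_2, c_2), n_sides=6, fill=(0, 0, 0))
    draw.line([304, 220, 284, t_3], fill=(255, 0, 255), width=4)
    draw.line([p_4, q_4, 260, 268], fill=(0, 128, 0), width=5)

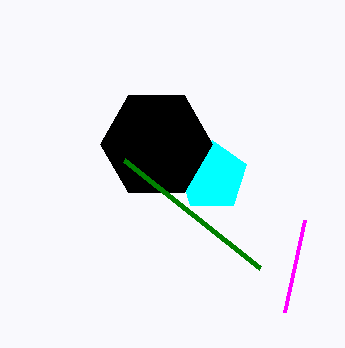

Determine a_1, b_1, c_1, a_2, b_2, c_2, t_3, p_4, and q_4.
a_1 = 212
b_1 = 176
c_1 = 36
a_2 = 156
b_2 = 144
c_2 = 56
t_3 = 312
p_4 = 124
q_4 = 160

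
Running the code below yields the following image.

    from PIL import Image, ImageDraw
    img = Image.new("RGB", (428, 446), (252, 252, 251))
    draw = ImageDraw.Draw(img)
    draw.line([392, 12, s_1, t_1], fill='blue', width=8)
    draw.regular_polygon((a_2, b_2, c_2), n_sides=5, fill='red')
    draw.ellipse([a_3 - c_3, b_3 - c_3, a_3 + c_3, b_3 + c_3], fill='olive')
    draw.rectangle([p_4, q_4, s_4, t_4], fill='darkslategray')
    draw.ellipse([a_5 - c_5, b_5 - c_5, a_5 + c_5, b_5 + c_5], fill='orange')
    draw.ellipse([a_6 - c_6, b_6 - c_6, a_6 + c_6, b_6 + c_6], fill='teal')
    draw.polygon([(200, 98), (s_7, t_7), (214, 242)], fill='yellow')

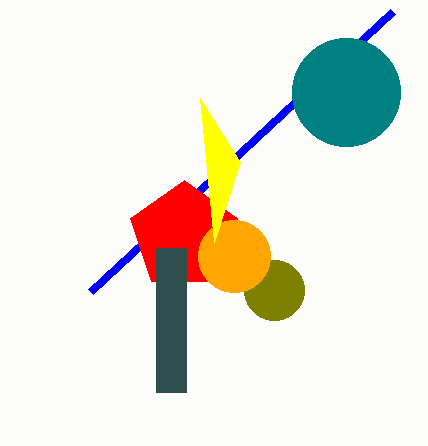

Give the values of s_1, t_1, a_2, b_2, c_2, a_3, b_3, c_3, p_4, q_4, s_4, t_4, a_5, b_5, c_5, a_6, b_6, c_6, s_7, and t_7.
s_1 = 90; t_1 = 292; a_2 = 184; b_2 = 236; c_2 = 56; a_3 = 274; b_3 = 290; c_3 = 30; p_4 = 156; q_4 = 248; s_4 = 186; t_4 = 392; a_5 = 234; b_5 = 256; c_5 = 36; a_6 = 346; b_6 = 92; c_6 = 54; s_7 = 240; t_7 = 162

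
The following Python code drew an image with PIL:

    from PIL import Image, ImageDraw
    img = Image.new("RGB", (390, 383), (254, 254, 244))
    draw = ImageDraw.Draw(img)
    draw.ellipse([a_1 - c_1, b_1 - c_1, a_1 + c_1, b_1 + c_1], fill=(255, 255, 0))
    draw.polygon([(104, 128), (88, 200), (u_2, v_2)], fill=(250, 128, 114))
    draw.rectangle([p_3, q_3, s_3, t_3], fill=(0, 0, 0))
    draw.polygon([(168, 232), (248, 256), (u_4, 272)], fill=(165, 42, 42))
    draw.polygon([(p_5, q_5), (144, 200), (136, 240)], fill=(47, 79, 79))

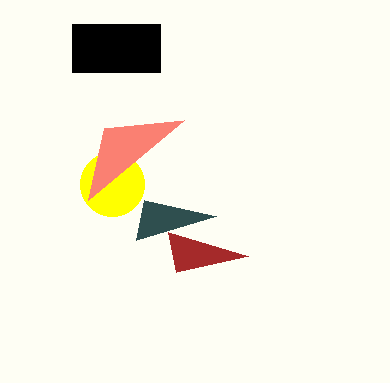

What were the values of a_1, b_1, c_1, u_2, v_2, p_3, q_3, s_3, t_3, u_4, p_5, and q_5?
a_1 = 112
b_1 = 184
c_1 = 32
u_2 = 184
v_2 = 120
p_3 = 72
q_3 = 24
s_3 = 160
t_3 = 72
u_4 = 176
p_5 = 216
q_5 = 216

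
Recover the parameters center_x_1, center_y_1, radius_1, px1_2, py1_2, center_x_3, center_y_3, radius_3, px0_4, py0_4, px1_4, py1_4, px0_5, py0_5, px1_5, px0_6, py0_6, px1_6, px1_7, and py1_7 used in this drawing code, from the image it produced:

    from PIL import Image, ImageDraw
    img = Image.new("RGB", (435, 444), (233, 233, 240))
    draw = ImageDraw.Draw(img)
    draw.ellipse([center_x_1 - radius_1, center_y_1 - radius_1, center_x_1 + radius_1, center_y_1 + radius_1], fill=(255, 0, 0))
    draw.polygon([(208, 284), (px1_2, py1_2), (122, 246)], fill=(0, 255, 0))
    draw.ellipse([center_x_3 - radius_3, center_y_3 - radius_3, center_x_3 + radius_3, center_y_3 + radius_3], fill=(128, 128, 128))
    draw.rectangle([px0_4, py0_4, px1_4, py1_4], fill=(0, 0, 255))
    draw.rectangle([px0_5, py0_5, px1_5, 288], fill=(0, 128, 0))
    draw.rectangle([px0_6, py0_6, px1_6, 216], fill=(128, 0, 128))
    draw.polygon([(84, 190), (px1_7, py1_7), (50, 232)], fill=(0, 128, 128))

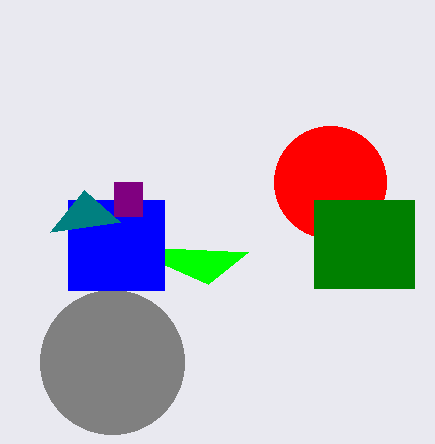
center_x_1 = 330; center_y_1 = 182; radius_1 = 56; px1_2 = 248; py1_2 = 252; center_x_3 = 112; center_y_3 = 362; radius_3 = 72; px0_4 = 68; py0_4 = 200; px1_4 = 164; py1_4 = 290; px0_5 = 314; py0_5 = 200; px1_5 = 414; px0_6 = 114; py0_6 = 182; px1_6 = 142; px1_7 = 120; py1_7 = 222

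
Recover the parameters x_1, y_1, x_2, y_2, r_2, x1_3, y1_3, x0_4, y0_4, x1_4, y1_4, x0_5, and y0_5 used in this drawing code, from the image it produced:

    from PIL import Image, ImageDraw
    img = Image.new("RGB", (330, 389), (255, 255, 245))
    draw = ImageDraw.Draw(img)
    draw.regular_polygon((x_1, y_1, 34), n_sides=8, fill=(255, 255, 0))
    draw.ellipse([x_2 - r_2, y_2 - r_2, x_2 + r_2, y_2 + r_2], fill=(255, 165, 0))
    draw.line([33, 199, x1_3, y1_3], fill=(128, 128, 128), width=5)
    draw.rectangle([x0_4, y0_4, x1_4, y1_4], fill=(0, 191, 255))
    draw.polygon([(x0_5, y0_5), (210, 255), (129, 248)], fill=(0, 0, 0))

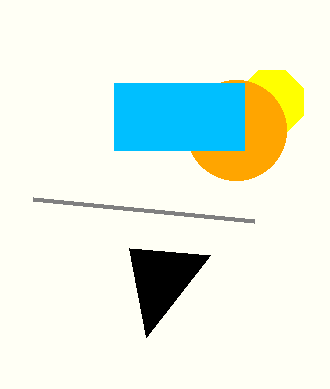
x_1 = 272
y_1 = 102
x_2 = 236
y_2 = 130
r_2 = 50
x1_3 = 254
y1_3 = 221
x0_4 = 114
y0_4 = 83
x1_4 = 244
y1_4 = 150
x0_5 = 146
y0_5 = 337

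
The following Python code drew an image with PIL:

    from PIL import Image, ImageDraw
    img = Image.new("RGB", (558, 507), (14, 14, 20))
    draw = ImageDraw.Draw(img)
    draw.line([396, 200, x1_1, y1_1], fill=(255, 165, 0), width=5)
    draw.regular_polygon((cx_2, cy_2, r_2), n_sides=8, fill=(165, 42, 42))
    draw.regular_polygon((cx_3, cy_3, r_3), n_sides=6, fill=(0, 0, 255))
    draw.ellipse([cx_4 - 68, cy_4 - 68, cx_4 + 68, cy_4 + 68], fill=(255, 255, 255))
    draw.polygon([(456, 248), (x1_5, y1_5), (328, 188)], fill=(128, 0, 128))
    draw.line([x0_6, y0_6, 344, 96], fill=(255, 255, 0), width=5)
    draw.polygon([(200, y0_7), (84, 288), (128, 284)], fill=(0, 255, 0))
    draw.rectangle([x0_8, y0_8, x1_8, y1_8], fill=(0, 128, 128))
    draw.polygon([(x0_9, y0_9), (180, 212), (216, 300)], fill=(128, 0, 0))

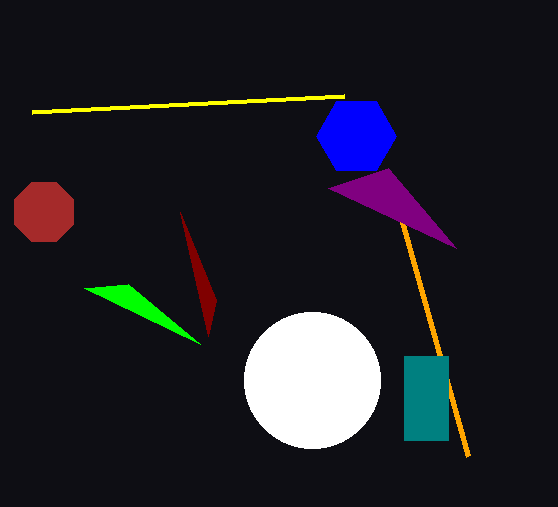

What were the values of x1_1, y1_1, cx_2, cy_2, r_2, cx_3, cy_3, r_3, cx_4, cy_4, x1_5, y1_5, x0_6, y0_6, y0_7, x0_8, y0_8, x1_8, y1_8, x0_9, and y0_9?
x1_1 = 468; y1_1 = 456; cx_2 = 44; cy_2 = 212; r_2 = 32; cx_3 = 356; cy_3 = 136; r_3 = 40; cx_4 = 312; cy_4 = 380; x1_5 = 388; y1_5 = 168; x0_6 = 32; y0_6 = 112; y0_7 = 344; x0_8 = 404; y0_8 = 356; x1_8 = 448; y1_8 = 440; x0_9 = 208; y0_9 = 336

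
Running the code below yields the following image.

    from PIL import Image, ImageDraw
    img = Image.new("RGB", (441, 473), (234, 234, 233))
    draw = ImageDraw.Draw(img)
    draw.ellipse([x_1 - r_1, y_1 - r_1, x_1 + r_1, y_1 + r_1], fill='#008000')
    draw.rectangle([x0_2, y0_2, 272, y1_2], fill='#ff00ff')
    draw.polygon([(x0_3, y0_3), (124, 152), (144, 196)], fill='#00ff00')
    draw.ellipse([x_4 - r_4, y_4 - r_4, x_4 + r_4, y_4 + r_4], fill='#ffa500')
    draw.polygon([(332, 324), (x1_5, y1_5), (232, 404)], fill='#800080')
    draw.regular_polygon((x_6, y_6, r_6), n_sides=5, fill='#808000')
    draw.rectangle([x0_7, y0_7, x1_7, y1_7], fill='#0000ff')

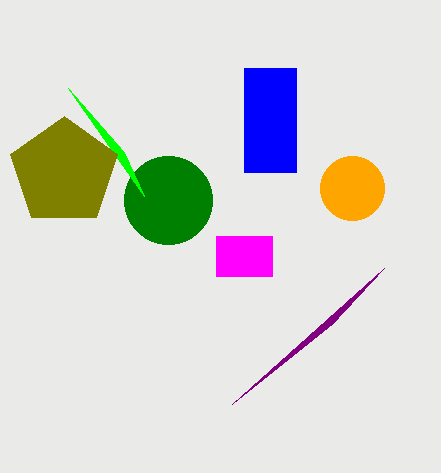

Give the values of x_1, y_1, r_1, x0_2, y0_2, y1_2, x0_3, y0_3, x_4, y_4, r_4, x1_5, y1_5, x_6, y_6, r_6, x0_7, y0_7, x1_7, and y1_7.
x_1 = 168
y_1 = 200
r_1 = 44
x0_2 = 216
y0_2 = 236
y1_2 = 276
x0_3 = 68
y0_3 = 88
x_4 = 352
y_4 = 188
r_4 = 32
x1_5 = 384
y1_5 = 268
x_6 = 64
y_6 = 172
r_6 = 56
x0_7 = 244
y0_7 = 68
x1_7 = 296
y1_7 = 172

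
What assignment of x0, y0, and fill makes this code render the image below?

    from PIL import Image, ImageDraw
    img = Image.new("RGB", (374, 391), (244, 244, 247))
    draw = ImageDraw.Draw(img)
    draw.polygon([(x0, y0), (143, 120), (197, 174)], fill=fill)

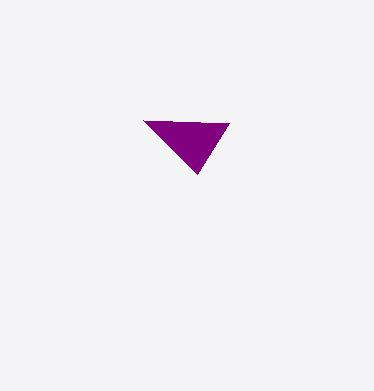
x0 = 229, y0 = 123, fill = 'purple'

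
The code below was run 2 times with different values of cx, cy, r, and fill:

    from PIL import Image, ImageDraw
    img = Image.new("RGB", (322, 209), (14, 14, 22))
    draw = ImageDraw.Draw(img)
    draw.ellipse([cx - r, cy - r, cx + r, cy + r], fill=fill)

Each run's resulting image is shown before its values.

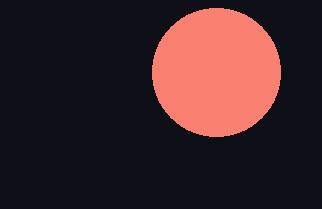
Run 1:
cx = 216, cy = 72, r = 64, fill = 'salmon'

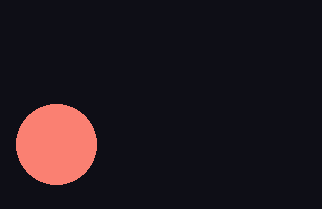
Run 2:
cx = 56; cy = 144; r = 40; fill = 'salmon'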